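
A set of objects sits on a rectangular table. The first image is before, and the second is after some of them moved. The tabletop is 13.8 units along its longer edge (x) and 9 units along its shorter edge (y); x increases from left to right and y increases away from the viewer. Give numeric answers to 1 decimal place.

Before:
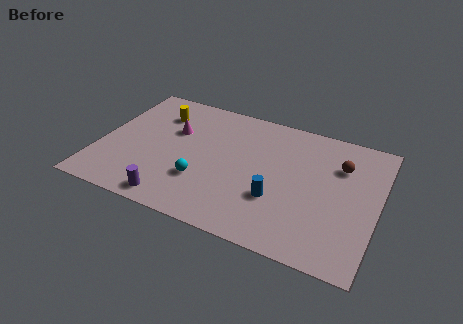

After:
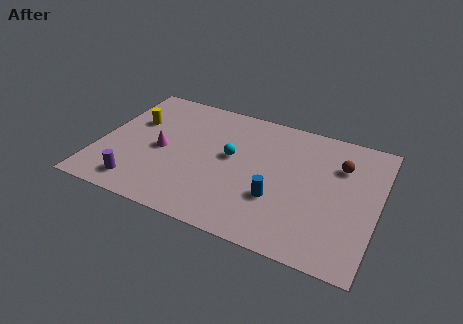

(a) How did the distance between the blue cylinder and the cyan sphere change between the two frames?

-0.5

Before: roughly 3.7 units apart; after: 3.2. That's 0.5 units closer together.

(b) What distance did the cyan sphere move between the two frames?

2.5

The cyan sphere was near (5.3, 2.8) before and (6.5, 5.0) after, so it travelled √(1.2² + 2.2²) ≈ 2.5 units.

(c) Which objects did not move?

the blue cylinder and the brown sphere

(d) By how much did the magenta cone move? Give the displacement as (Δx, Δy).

(-0.4, -1.6)

The magenta cone started near (3.5, 5.8) and ended near (3.1, 4.2).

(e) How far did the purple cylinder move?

1.8

The purple cylinder was near (4.1, 1.0) before and (2.3, 1.4) after, so it travelled √(1.8² + 0.4²) ≈ 1.8 units.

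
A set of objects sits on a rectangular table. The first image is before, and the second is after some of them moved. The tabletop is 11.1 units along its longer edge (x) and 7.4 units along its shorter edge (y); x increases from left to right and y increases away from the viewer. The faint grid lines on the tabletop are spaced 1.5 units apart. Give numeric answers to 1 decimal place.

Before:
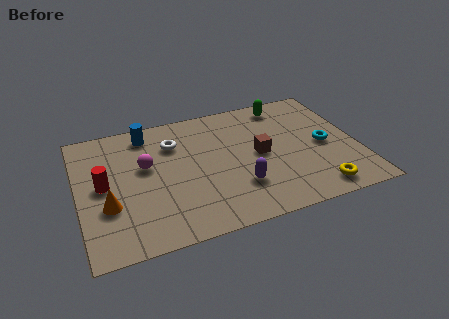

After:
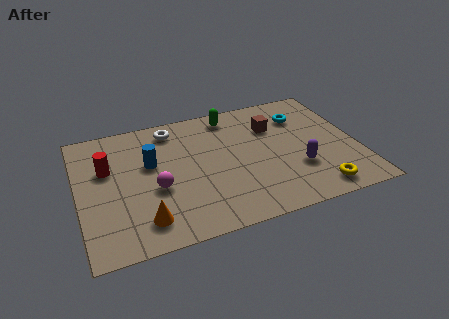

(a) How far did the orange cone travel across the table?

1.8

The orange cone moved from about (1.1, 2.6) to (2.4, 1.4), a distance of √(1.3² + 1.2²) ≈ 1.8.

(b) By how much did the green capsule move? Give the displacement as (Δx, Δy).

(-2.2, 0.0)

From the two frames, the green capsule sits at roughly (8.5, 6.4) before and (6.3, 6.4) after.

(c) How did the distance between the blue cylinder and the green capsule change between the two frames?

-1.7

They were about 5.6 units apart before and 3.9 after — 1.7 units closer together.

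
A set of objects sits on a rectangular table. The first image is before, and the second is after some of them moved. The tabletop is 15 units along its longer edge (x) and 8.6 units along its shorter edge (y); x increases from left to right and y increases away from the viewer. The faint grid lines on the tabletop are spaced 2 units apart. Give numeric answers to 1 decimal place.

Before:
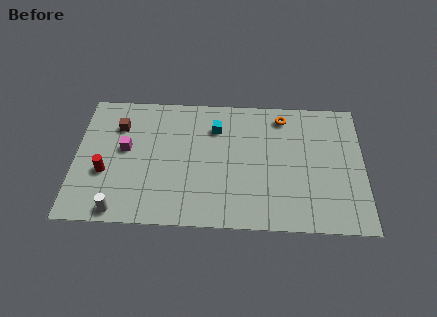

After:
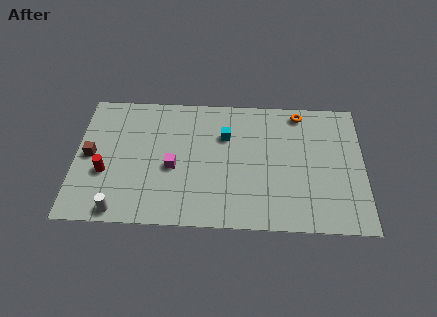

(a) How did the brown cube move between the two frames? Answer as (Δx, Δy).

(-1.4, -2.0)

From the two frames, the brown cube sits at roughly (2.2, 6.3) before and (0.8, 4.3) after.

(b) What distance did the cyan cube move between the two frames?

0.7

From (7.3, 6.4) to (7.8, 5.9), the cyan cube covered √(0.5² + 0.5²) ≈ 0.7 units.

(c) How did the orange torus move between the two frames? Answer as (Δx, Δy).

(0.9, 0.3)

The orange torus was at about (10.8, 7.3) and moved to about (11.7, 7.6).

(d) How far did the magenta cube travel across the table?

2.7

The magenta cube moved from about (2.6, 4.8) to (5.1, 3.7), a distance of √(2.5² + 1.1²) ≈ 2.7.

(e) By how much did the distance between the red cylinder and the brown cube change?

-1.8

The distance was about 3.2 in the first image and 1.4 in the second, so they moved 1.8 units closer together.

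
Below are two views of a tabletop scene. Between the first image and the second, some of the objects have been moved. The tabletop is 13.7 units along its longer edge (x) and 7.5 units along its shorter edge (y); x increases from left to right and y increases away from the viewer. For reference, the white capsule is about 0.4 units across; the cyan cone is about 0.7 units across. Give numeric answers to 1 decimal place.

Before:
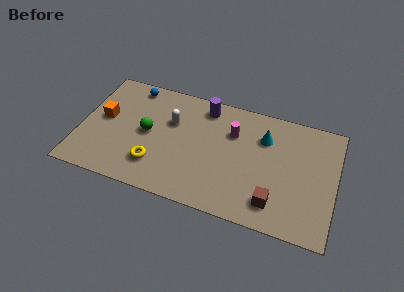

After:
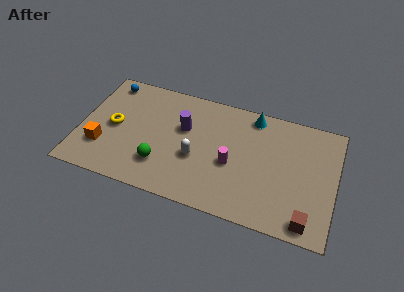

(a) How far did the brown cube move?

1.9

The brown cube was near (10.6, 1.5) before and (12.4, 0.9) after, so it travelled √(1.8² + 0.6²) ≈ 1.9 units.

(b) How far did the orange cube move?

1.9

From (1.2, 4.1) to (1.3, 2.2), the orange cube covered √(0.1² + 1.9²) ≈ 1.9 units.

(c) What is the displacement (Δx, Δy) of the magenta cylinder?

(0.1, -2.0)

The magenta cylinder was at about (8.1, 5.2) and moved to about (8.2, 3.2).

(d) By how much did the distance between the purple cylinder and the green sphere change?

-1.0

They were about 3.9 units apart before and 2.9 after — 1.0 units closer together.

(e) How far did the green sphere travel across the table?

2.0

From (3.6, 3.8) to (4.5, 2.0), the green sphere covered √(0.9² + 1.8²) ≈ 2.0 units.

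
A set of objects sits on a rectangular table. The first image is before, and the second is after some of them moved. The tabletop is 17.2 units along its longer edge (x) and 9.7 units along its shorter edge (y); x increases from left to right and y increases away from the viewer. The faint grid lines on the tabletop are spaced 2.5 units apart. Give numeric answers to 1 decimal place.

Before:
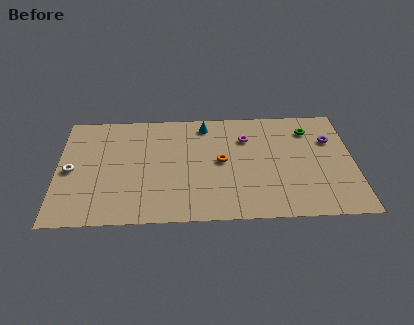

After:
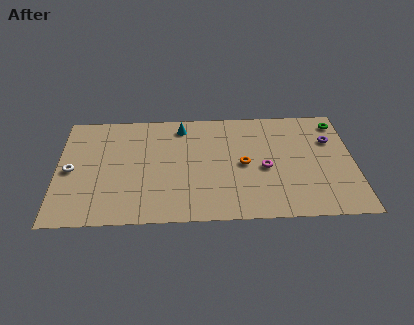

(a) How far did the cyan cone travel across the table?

1.4

The cyan cone was near (8.6, 8.3) before and (7.2, 8.2) after, so it travelled √(1.4² + 0.1²) ≈ 1.4 units.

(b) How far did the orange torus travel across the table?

1.3

From (9.5, 5.0) to (10.8, 4.7), the orange torus covered √(1.3² + 0.3²) ≈ 1.3 units.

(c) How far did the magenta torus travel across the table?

2.9

The magenta torus was near (11.0, 7.0) before and (12.0, 4.3) after, so it travelled √(1.0² + 2.7²) ≈ 2.9 units.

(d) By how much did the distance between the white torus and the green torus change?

+1.8

They were about 14.2 units apart before and 16.0 after — 1.8 units further apart.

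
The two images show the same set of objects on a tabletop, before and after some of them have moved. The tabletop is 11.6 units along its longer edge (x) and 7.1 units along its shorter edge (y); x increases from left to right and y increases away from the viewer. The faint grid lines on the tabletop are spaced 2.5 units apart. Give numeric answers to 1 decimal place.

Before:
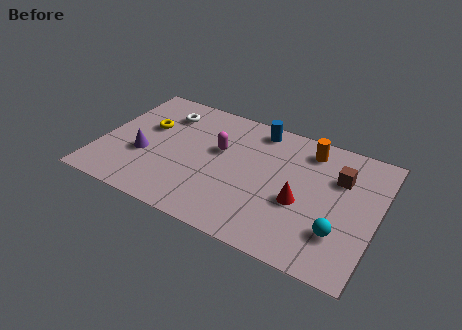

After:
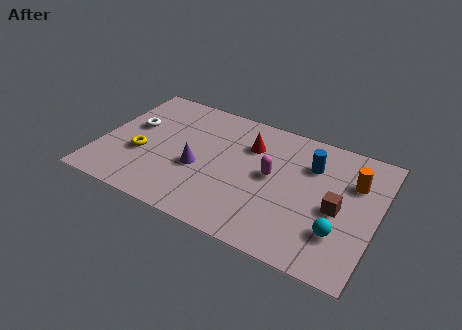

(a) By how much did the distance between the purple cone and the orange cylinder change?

-0.7

Before: roughly 7.3 units apart; after: 6.6. That's 0.7 units closer together.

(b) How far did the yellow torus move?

1.7

The yellow torus was near (1.8, 4.4) before and (1.8, 2.7) after, so it travelled √(0.0² + 1.7²) ≈ 1.7 units.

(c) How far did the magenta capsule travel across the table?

2.4

From (4.9, 4.3) to (7.2, 3.8), the magenta capsule covered √(2.3² + 0.5²) ≈ 2.4 units.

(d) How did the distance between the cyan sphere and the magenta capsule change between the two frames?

-2.3

The distance was about 5.8 in the first image and 3.5 in the second, so they moved 2.3 units closer together.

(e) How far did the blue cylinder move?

2.6

From (6.3, 6.2) to (8.7, 5.1), the blue cylinder covered √(2.4² + 1.1²) ≈ 2.6 units.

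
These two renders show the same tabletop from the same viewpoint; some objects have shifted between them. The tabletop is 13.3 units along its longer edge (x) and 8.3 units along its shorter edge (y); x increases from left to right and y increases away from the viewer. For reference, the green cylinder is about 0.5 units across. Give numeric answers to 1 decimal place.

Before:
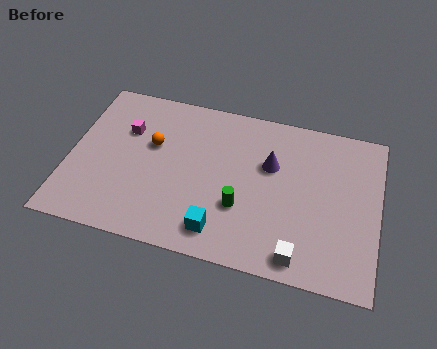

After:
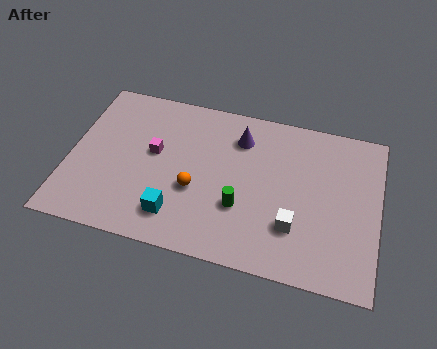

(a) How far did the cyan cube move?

1.9

The cyan cube was near (6.7, 1.4) before and (4.8, 1.7) after, so it travelled √(1.9² + 0.3²) ≈ 1.9 units.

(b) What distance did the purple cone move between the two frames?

1.8

The purple cone moved from about (8.6, 5.3) to (7.2, 6.4), a distance of √(1.4² + 1.1²) ≈ 1.8.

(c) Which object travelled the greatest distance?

the orange sphere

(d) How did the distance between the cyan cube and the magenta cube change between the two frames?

-2.9

They were about 6.1 units apart before and 3.2 after — 2.9 units closer together.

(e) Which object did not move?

the green cylinder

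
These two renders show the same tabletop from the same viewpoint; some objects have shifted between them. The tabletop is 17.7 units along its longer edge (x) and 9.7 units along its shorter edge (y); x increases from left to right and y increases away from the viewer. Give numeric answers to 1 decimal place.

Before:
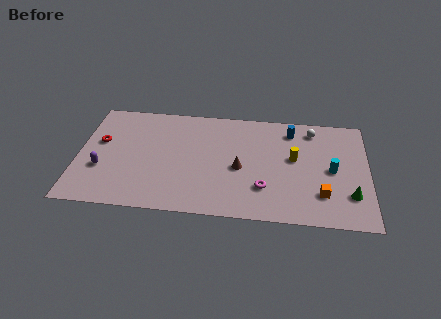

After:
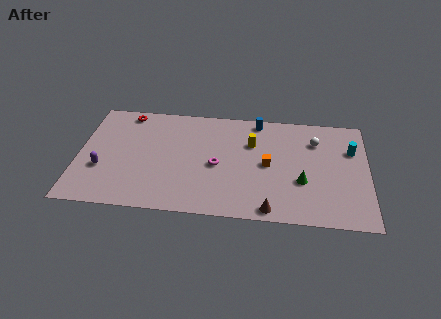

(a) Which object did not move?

the purple capsule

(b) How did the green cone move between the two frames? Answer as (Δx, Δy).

(-2.9, 0.9)

The green cone was at about (16.6, 2.6) and moved to about (13.7, 3.5).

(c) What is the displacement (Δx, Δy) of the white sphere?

(0.2, -1.0)

From the two frames, the white sphere sits at roughly (14.3, 8.2) before and (14.5, 7.2) after.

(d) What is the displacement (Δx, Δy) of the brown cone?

(1.9, -3.4)

The brown cone started near (9.9, 4.3) and ended near (11.8, 0.9).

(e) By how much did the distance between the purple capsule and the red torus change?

+3.0

They were about 2.4 units apart before and 5.4 after — 3.0 units further apart.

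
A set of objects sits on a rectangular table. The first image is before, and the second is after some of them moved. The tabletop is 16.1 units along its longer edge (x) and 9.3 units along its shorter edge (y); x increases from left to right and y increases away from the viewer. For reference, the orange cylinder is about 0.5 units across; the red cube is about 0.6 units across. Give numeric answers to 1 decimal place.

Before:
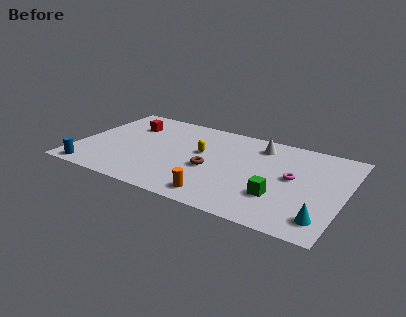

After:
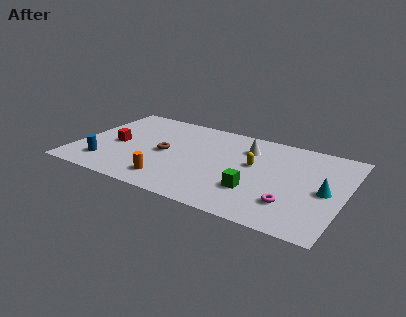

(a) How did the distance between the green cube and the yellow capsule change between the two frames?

-3.0

They were about 5.6 units apart before and 2.6 after — 3.0 units closer together.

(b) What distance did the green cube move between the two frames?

1.4

From (12.4, 2.8) to (11.0, 2.8), the green cube covered √(1.4² + 0.0²) ≈ 1.4 units.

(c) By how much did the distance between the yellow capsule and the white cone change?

-2.3

Before: roughly 4.0 units apart; after: 1.7. That's 2.3 units closer together.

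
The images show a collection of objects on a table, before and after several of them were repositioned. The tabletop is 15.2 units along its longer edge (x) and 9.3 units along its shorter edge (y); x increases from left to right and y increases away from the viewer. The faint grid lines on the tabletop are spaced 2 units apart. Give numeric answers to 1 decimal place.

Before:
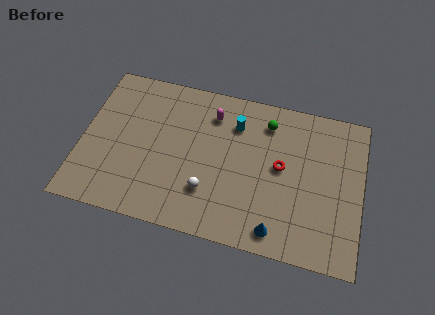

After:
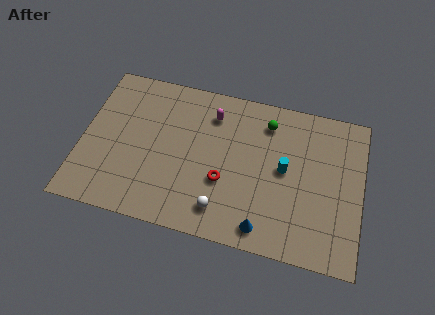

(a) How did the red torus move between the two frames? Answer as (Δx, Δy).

(-3.0, -1.6)

The red torus started near (10.8, 5.0) and ended near (7.8, 3.4).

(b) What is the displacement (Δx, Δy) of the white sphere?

(0.8, -0.9)

The white sphere was at about (7.0, 2.6) and moved to about (7.8, 1.7).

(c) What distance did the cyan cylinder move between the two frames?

3.5

The cyan cylinder moved from about (8.2, 7.0) to (11.0, 4.9), a distance of √(2.8² + 2.1²) ≈ 3.5.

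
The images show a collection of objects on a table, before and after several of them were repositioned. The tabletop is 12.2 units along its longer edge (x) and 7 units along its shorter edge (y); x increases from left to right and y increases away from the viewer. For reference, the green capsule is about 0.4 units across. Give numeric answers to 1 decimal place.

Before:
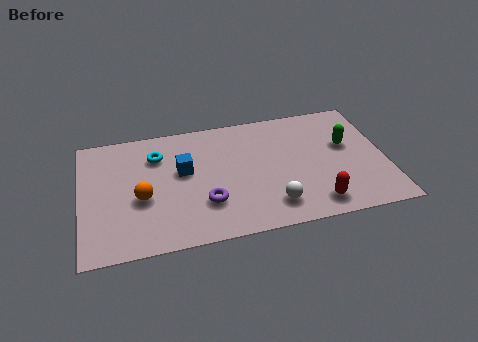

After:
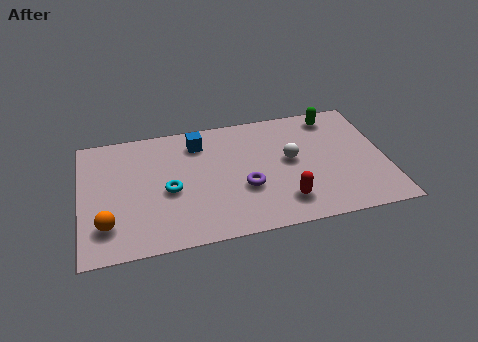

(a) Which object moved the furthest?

the white sphere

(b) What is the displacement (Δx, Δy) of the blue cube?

(0.7, 1.5)

The blue cube was at about (4.1, 4.1) and moved to about (4.8, 5.6).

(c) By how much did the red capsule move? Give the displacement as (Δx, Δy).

(-1.2, 0.4)

The red capsule was at about (9.2, 1.1) and moved to about (8.0, 1.5).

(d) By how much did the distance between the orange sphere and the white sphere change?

+2.4

The distance was about 5.3 in the first image and 7.7 in the second, so they moved 2.4 units further apart.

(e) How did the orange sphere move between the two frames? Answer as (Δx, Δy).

(-1.4, -1.2)

The orange sphere was at about (2.4, 2.9) and moved to about (1.0, 1.7).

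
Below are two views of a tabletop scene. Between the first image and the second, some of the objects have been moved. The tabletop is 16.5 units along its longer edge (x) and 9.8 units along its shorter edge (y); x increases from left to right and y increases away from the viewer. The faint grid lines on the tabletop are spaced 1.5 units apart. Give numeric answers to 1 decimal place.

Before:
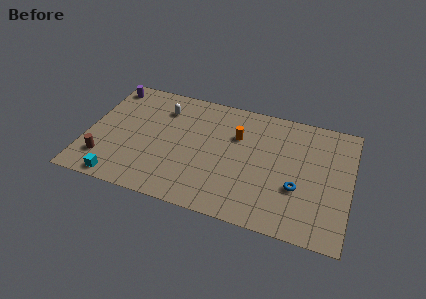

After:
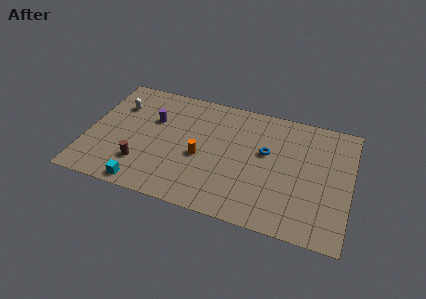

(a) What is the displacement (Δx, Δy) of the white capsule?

(-2.8, -0.5)

The white capsule started near (4.5, 7.5) and ended near (1.7, 7.0).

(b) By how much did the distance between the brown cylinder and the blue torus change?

-3.8

The distance was about 12.1 in the first image and 8.3 in the second, so they moved 3.8 units closer together.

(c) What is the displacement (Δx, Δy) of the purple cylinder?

(3.1, -2.1)

From the two frames, the purple cylinder sits at roughly (0.9, 8.5) before and (4.0, 6.4) after.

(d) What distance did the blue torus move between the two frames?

3.1

From (13.3, 3.5) to (11.2, 5.8), the blue torus covered √(2.1² + 2.3²) ≈ 3.1 units.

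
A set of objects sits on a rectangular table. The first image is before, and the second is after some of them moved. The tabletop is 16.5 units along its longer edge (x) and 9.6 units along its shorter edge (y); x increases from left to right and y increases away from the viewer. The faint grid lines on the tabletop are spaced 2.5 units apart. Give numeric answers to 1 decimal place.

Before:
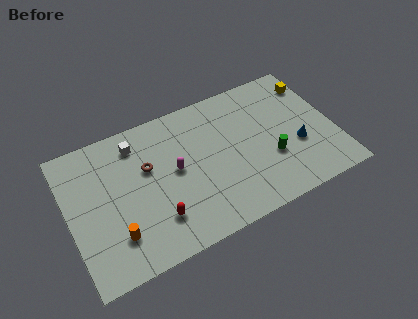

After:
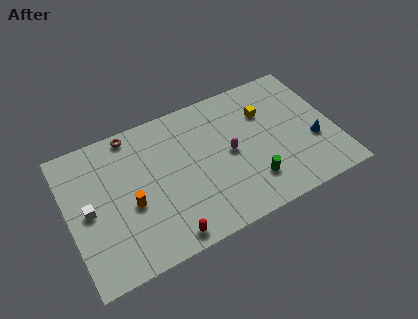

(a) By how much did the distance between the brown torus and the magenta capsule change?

+5.1

They were about 1.8 units apart before and 6.9 after — 5.1 units further apart.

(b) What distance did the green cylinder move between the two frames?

1.8

The green cylinder moved from about (12.4, 3.4) to (11.0, 2.3), a distance of √(1.4² + 1.1²) ≈ 1.8.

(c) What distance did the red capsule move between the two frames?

1.5

The red capsule moved from about (5.1, 2.4) to (5.5, 1.0), a distance of √(0.4² + 1.4²) ≈ 1.5.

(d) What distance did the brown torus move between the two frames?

2.8

The brown torus moved from about (5.0, 6.0) to (4.3, 8.7), a distance of √(0.7² + 2.7²) ≈ 2.8.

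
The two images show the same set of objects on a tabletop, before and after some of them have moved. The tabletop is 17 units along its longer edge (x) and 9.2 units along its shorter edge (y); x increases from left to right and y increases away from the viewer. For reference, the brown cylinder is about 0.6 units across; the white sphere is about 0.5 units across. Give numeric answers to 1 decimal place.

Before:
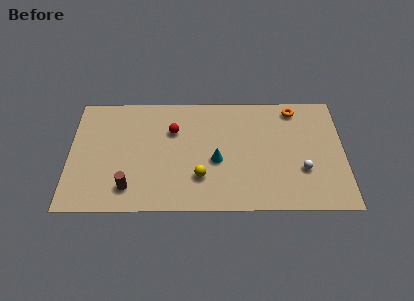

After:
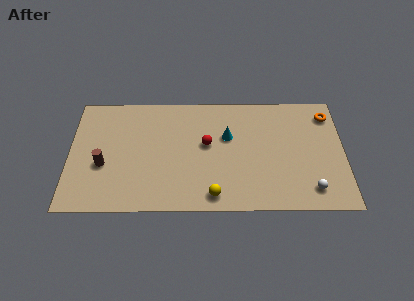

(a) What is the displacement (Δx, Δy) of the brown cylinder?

(-1.6, 1.8)

From the two frames, the brown cylinder sits at roughly (3.7, 1.8) before and (2.1, 3.6) after.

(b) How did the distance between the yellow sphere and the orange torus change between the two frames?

+1.6

Before: roughly 8.0 units apart; after: 9.6. That's 1.6 units further apart.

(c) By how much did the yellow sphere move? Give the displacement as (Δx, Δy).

(0.8, -1.4)

The yellow sphere was at about (8.1, 2.6) and moved to about (8.9, 1.2).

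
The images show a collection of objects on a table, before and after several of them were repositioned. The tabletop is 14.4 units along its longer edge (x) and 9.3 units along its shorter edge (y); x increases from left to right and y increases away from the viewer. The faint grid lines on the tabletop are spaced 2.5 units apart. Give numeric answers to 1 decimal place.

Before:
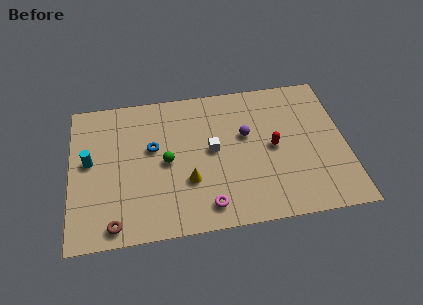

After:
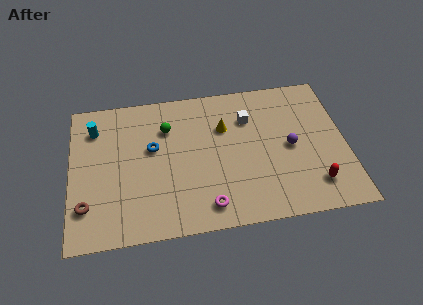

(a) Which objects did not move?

the magenta torus and the blue torus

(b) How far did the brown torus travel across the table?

1.9

The brown torus was near (2.2, 1.0) before and (0.8, 2.3) after, so it travelled √(1.4² + 1.3²) ≈ 1.9 units.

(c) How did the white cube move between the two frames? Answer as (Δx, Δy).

(2.0, 1.8)

From the two frames, the white cube sits at roughly (7.4, 4.9) before and (9.4, 6.7) after.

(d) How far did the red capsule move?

3.4

From (10.6, 4.6) to (12.6, 1.9), the red capsule covered √(2.0² + 2.7²) ≈ 3.4 units.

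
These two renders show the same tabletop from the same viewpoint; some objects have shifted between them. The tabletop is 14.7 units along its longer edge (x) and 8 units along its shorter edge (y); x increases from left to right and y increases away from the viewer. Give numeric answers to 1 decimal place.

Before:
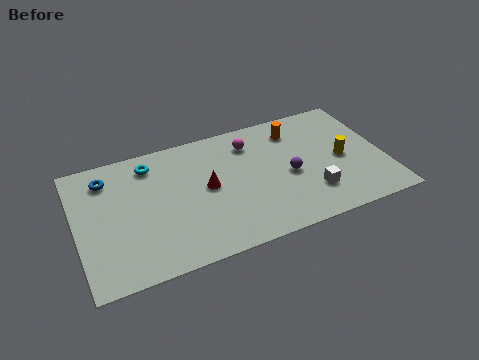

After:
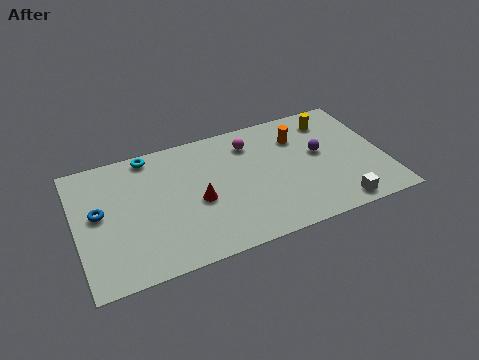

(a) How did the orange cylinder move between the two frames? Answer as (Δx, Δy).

(0.1, -0.5)

The orange cylinder started near (10.7, 6.4) and ended near (10.8, 5.9).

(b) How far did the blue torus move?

2.1

The blue torus moved from about (1.6, 6.4) to (1.1, 4.4), a distance of √(0.5² + 2.0²) ≈ 2.1.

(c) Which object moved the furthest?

the yellow cylinder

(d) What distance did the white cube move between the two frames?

1.6

From (11.0, 2.1) to (12.1, 0.9), the white cube covered √(1.1² + 1.2²) ≈ 1.6 units.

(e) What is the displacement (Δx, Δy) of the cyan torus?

(0.0, 0.6)

The cyan torus started near (3.7, 6.6) and ended near (3.7, 7.2).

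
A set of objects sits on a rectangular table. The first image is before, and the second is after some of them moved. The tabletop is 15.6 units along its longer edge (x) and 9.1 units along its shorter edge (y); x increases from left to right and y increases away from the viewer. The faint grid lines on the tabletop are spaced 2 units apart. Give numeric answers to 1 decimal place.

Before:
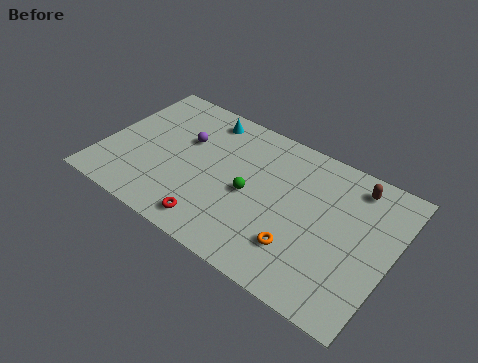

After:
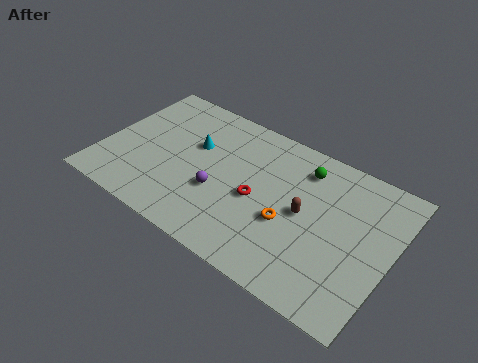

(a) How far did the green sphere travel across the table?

3.9

From (8.1, 4.2) to (10.5, 7.3), the green sphere covered √(2.4² + 3.1²) ≈ 3.9 units.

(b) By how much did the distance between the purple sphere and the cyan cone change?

+0.8

Before: roughly 2.1 units apart; after: 2.9. That's 0.8 units further apart.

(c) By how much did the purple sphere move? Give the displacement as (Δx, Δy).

(2.3, -2.4)

The purple sphere was at about (4.2, 5.8) and moved to about (6.5, 3.4).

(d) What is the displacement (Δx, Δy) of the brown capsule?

(-2.2, -3.1)

The brown capsule was at about (13.2, 7.7) and moved to about (11.0, 4.6).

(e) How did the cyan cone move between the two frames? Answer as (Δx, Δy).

(-0.2, -2.1)

The cyan cone started near (4.9, 7.8) and ended near (4.7, 5.7).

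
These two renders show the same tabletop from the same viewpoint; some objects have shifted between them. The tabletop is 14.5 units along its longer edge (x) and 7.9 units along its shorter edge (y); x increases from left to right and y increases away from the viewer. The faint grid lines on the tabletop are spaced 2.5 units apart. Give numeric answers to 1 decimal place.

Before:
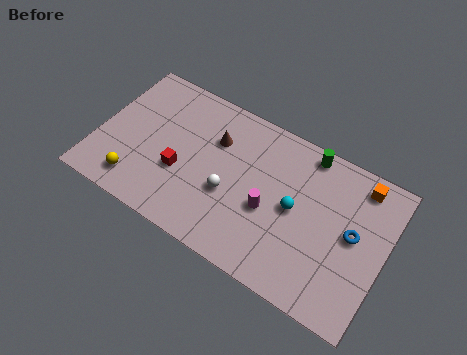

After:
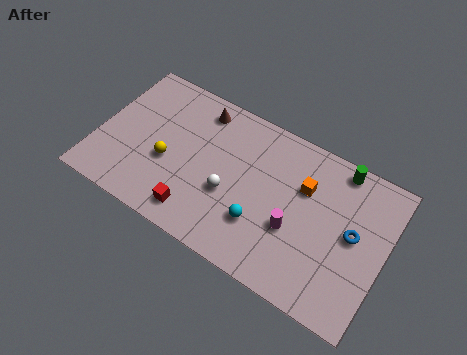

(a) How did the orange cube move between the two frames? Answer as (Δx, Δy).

(-2.6, -1.5)

From the two frames, the orange cube sits at roughly (12.9, 6.8) before and (10.3, 5.3) after.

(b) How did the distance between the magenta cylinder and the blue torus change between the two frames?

-1.2

Before: roughly 4.2 units apart; after: 3.0. That's 1.2 units closer together.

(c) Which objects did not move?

the white sphere and the blue torus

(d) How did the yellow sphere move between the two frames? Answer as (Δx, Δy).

(1.3, 1.8)

From the two frames, the yellow sphere sits at roughly (2.3, 1.4) before and (3.6, 3.2) after.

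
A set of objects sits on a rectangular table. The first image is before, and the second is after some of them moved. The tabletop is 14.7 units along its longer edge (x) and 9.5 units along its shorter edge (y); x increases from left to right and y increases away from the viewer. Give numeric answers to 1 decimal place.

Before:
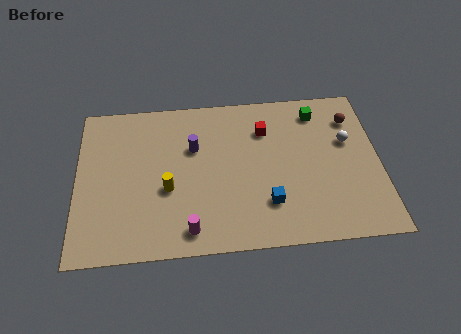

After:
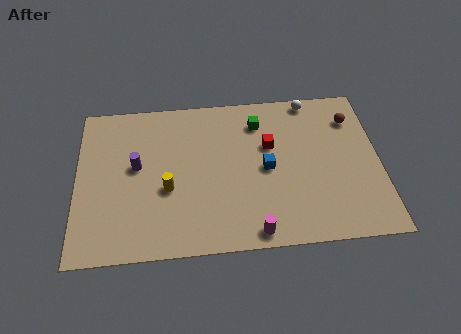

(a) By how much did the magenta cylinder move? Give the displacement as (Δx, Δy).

(3.1, -0.4)

From the two frames, the magenta cylinder sits at roughly (5.4, 1.3) before and (8.5, 0.9) after.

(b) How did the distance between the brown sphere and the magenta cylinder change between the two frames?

-2.0

The distance was about 10.1 in the first image and 8.1 in the second, so they moved 2.0 units closer together.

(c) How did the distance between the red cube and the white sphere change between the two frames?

-0.7

They were about 4.1 units apart before and 3.4 after — 0.7 units closer together.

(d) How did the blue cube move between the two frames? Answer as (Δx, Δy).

(0.0, 2.1)

From the two frames, the blue cube sits at roughly (9.2, 2.5) before and (9.2, 4.6) after.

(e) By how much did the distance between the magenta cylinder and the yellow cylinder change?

+2.3

Before: roughly 2.7 units apart; after: 5.0. That's 2.3 units further apart.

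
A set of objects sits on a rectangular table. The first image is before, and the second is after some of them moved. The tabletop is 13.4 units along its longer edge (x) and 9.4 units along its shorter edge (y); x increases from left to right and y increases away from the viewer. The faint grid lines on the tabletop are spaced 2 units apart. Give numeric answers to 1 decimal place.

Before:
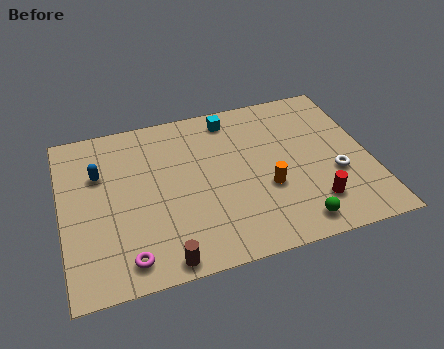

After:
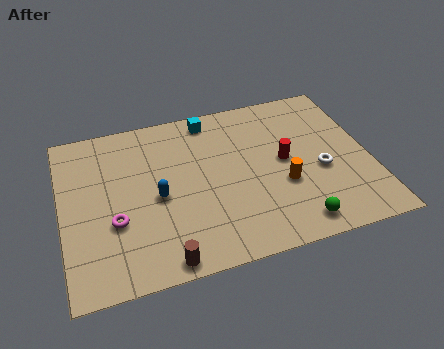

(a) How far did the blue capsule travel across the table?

3.1

The blue capsule moved from about (1.7, 6.3) to (4.1, 4.3), a distance of √(2.4² + 2.0²) ≈ 3.1.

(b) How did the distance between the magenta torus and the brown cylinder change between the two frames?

+1.6

They were about 1.6 units apart before and 3.2 after — 1.6 units further apart.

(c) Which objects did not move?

the green sphere and the brown cylinder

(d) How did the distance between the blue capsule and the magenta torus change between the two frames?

-3.0

They were about 5.1 units apart before and 2.1 after — 3.0 units closer together.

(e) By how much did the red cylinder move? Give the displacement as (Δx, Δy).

(-1.0, 2.8)

The red cylinder started near (10.7, 2.1) and ended near (9.7, 4.9).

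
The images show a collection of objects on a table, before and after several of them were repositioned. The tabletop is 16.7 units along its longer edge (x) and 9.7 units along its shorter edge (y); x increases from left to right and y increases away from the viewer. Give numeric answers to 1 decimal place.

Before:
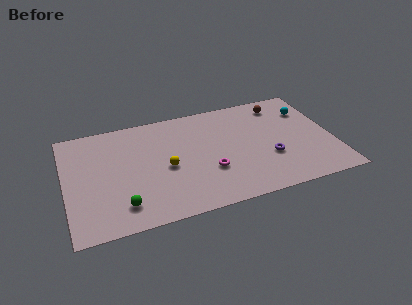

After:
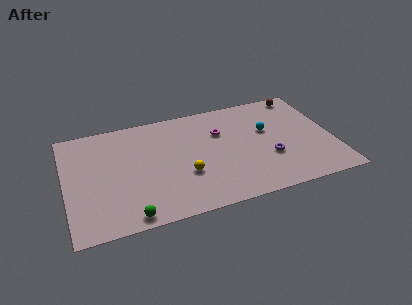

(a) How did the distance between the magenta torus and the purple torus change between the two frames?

+0.5

The distance was about 3.8 in the first image and 4.3 in the second, so they moved 0.5 units further apart.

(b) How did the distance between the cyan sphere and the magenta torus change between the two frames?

-4.6

They were about 7.6 units apart before and 3.0 after — 4.6 units closer together.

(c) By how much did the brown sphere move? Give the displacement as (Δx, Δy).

(1.4, 0.6)

The brown sphere was at about (13.8, 8.1) and moved to about (15.2, 8.7).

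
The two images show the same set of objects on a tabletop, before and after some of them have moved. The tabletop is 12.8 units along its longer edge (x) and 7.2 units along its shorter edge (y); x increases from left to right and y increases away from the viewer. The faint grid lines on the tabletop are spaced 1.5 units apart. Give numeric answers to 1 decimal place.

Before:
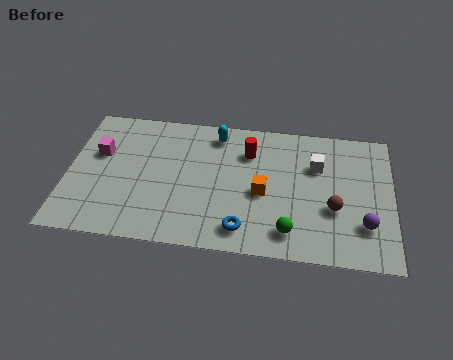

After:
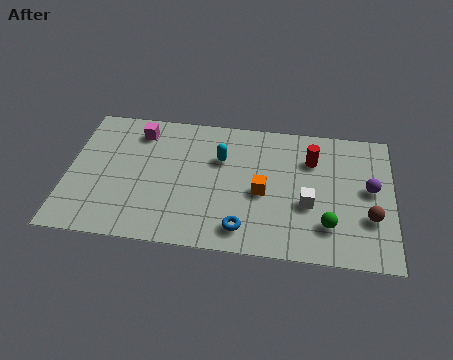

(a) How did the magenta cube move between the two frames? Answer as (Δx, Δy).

(1.5, 1.4)

From the two frames, the magenta cube sits at roughly (1.2, 4.5) before and (2.7, 5.9) after.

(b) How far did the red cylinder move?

2.5

The red cylinder was near (7.1, 5.3) before and (9.6, 5.2) after, so it travelled √(2.5² + 0.1²) ≈ 2.5 units.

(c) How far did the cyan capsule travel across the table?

1.3

The cyan capsule moved from about (5.8, 6.1) to (6.0, 4.8), a distance of √(0.2² + 1.3²) ≈ 1.3.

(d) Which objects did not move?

the blue torus and the orange cube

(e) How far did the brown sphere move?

1.4

The brown sphere moved from about (10.5, 2.7) to (11.9, 2.4), a distance of √(1.4² + 0.3²) ≈ 1.4.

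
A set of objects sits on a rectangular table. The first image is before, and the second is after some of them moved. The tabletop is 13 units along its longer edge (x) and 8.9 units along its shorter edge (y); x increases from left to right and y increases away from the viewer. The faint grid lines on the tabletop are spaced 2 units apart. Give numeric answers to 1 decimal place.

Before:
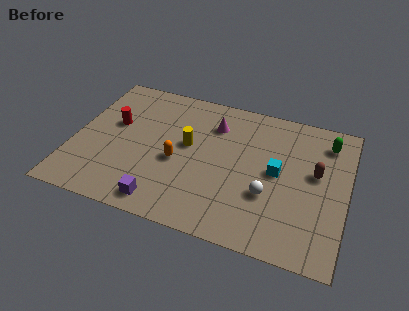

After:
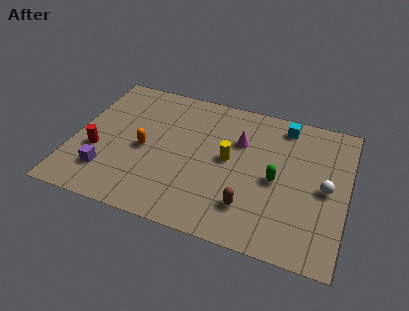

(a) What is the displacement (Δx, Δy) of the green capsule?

(-2.2, -3.1)

The green capsule was at about (11.9, 7.2) and moved to about (9.7, 4.1).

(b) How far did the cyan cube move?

3.1

The cyan cube was near (9.7, 4.6) before and (9.8, 7.7) after, so it travelled √(0.1² + 3.1²) ≈ 3.1 units.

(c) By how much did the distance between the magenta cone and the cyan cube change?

-1.2

Before: roughly 3.8 units apart; after: 2.6. That's 1.2 units closer together.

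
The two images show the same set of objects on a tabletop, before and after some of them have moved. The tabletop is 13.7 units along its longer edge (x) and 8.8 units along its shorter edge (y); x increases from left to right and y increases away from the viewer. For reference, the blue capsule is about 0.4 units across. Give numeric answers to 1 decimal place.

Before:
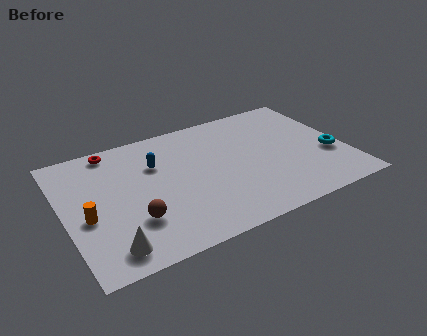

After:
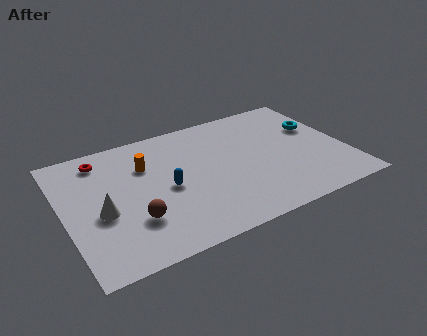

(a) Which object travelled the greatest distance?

the orange cylinder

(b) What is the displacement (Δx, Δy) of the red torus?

(-0.6, -0.5)

The red torus started near (2.7, 7.9) and ended near (2.1, 7.4).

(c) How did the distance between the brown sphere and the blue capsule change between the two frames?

-1.4

Before: roughly 3.7 units apart; after: 2.3. That's 1.4 units closer together.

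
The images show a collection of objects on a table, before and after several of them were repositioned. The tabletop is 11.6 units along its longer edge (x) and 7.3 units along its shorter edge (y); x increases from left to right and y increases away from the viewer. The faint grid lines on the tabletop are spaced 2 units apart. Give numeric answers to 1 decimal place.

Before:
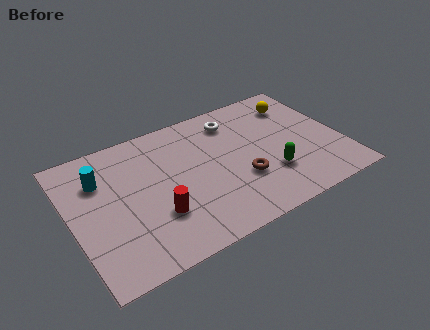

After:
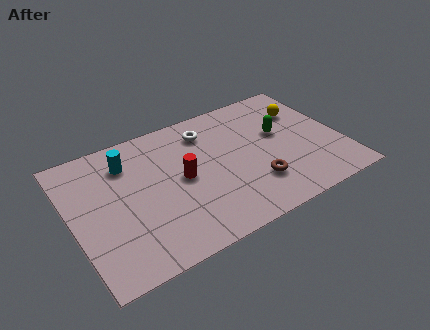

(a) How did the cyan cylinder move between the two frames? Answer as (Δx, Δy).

(1.2, 0.4)

The cyan cylinder started near (1.4, 5.2) and ended near (2.6, 5.6).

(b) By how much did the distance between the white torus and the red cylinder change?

-2.8

They were about 5.3 units apart before and 2.5 after — 2.8 units closer together.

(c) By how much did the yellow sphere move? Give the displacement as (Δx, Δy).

(0.2, -0.5)

From the two frames, the yellow sphere sits at roughly (10.1, 5.7) before and (10.3, 5.2) after.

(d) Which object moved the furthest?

the green capsule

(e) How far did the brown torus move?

0.7

The brown torus was near (7.1, 2.5) before and (7.6, 2.0) after, so it travelled √(0.5² + 0.5²) ≈ 0.7 units.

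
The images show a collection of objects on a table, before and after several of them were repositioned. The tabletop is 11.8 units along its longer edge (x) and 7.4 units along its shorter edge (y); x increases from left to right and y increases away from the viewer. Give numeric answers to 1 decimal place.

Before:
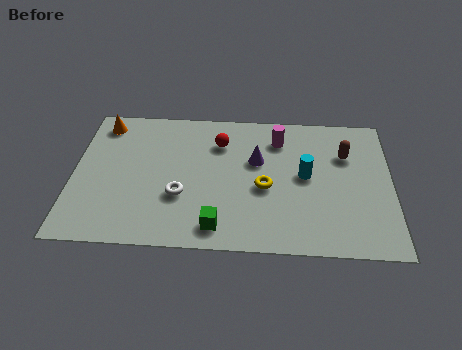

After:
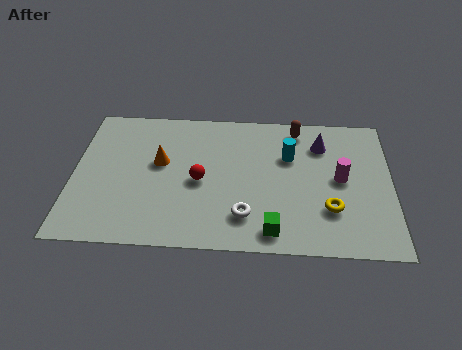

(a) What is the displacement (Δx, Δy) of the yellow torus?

(2.4, -1.0)

The yellow torus was at about (7.1, 3.2) and moved to about (9.5, 2.2).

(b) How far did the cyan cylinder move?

1.2

The cyan cylinder moved from about (8.6, 3.9) to (8.0, 4.9), a distance of √(0.6² + 1.0²) ≈ 1.2.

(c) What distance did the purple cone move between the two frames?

2.6

The purple cone moved from about (6.8, 4.6) to (9.2, 5.6), a distance of √(2.4² + 1.0²) ≈ 2.6.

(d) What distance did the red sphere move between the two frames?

2.2

The red sphere was near (5.4, 5.5) before and (4.7, 3.4) after, so it travelled √(0.7² + 2.1²) ≈ 2.2 units.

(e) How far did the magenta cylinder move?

3.0

From (7.6, 5.8) to (9.9, 3.8), the magenta cylinder covered √(2.3² + 2.0²) ≈ 3.0 units.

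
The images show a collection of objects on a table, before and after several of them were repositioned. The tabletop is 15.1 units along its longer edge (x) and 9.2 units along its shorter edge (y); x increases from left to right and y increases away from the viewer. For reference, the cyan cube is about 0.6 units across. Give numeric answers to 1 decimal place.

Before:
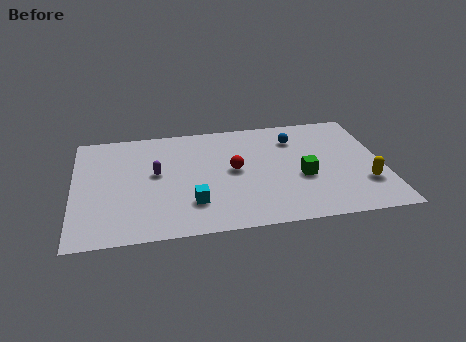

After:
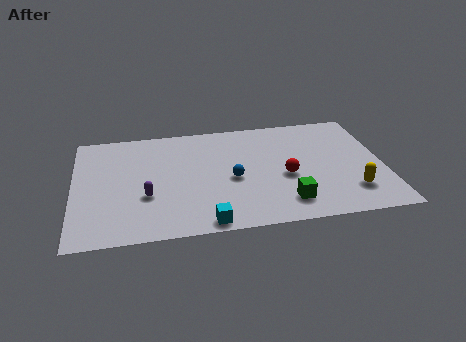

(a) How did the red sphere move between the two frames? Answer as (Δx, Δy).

(2.5, -0.9)

From the two frames, the red sphere sits at roughly (7.8, 4.8) before and (10.3, 3.9) after.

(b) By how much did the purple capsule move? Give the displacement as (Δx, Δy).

(-0.5, -1.8)

From the two frames, the purple capsule sits at roughly (4.0, 5.1) before and (3.5, 3.3) after.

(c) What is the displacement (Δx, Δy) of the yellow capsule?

(-0.7, -0.5)

The yellow capsule was at about (14.1, 2.7) and moved to about (13.4, 2.2).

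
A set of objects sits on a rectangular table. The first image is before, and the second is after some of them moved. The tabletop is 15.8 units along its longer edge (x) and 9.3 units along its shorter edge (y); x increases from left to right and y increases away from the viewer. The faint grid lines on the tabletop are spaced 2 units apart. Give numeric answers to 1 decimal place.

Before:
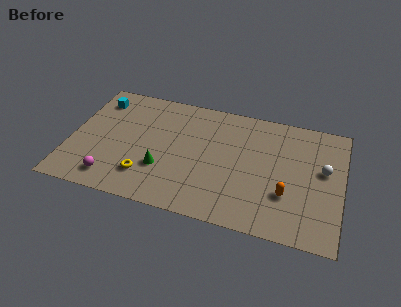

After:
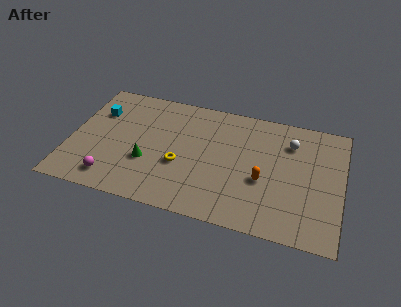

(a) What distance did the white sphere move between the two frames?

2.6

The white sphere moved from about (14.7, 5.4) to (12.7, 7.0), a distance of √(2.0² + 1.6²) ≈ 2.6.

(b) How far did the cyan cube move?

1.0

The cyan cube was near (1.3, 7.5) before and (1.4, 6.5) after, so it travelled √(0.1² + 1.0²) ≈ 1.0 units.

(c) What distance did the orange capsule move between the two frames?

1.6

The orange capsule was near (12.7, 3.0) before and (11.3, 3.7) after, so it travelled √(1.4² + 0.7²) ≈ 1.6 units.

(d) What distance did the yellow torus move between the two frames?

2.4

The yellow torus was near (4.6, 2.2) before and (6.5, 3.6) after, so it travelled √(1.9² + 1.4²) ≈ 2.4 units.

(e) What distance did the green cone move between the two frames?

0.9

From (5.5, 3.0) to (4.6, 3.3), the green cone covered √(0.9² + 0.3²) ≈ 0.9 units.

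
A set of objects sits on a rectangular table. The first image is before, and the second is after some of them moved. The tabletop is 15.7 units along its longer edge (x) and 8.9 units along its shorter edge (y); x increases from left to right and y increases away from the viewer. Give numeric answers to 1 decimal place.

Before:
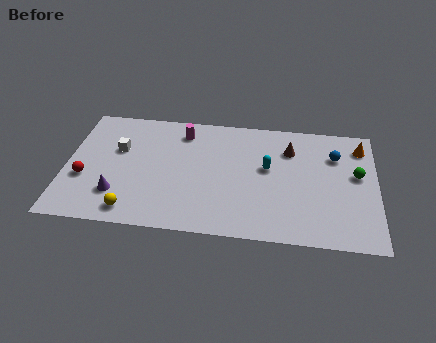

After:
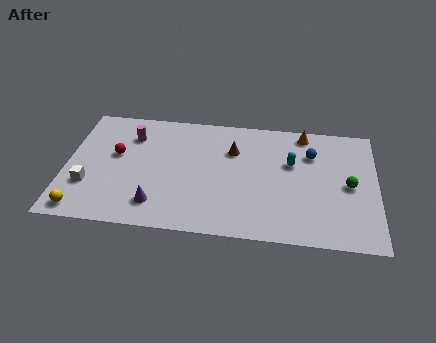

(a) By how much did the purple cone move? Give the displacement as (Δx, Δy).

(2.0, -0.5)

The purple cone was at about (2.7, 2.3) and moved to about (4.7, 1.8).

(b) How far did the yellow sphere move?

2.5

The yellow sphere was near (3.5, 1.2) before and (1.0, 1.0) after, so it travelled √(2.5² + 0.2²) ≈ 2.5 units.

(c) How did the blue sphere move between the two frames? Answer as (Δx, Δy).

(-1.2, 0.0)

From the two frames, the blue sphere sits at roughly (13.6, 6.4) before and (12.4, 6.4) after.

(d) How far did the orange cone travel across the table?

3.0

The orange cone moved from about (14.9, 7.2) to (12.0, 7.9), a distance of √(2.9² + 0.7²) ≈ 3.0.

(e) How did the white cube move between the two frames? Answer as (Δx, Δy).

(-1.4, -2.8)

From the two frames, the white cube sits at roughly (2.6, 5.6) before and (1.2, 2.8) after.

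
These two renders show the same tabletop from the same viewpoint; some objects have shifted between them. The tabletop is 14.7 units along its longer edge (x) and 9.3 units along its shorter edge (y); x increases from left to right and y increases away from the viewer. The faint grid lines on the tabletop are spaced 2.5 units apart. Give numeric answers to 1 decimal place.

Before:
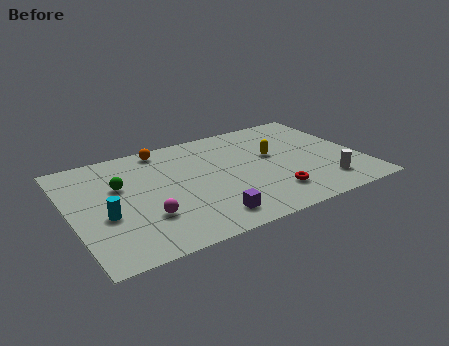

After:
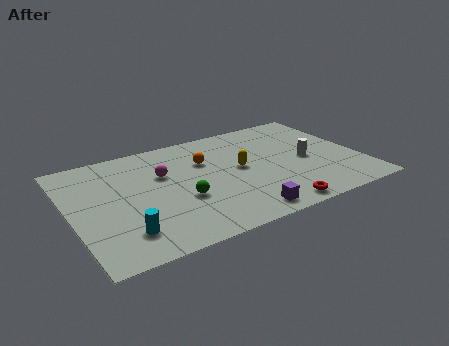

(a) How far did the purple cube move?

1.7

The purple cube was near (6.4, 1.5) before and (8.1, 1.1) after, so it travelled √(1.7² + 0.4²) ≈ 1.7 units.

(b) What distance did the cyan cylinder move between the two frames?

1.8

The cyan cylinder moved from about (1.6, 3.7) to (2.3, 2.0), a distance of √(0.7² + 1.7²) ≈ 1.8.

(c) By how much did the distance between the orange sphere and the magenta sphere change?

-3.5

The distance was about 5.7 in the first image and 2.2 in the second, so they moved 3.5 units closer together.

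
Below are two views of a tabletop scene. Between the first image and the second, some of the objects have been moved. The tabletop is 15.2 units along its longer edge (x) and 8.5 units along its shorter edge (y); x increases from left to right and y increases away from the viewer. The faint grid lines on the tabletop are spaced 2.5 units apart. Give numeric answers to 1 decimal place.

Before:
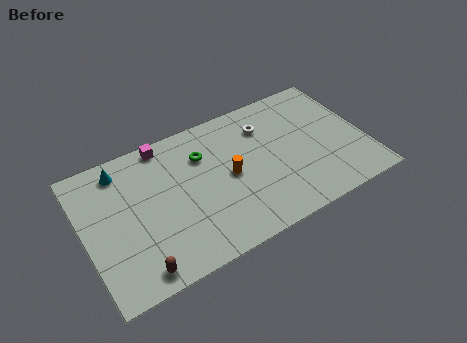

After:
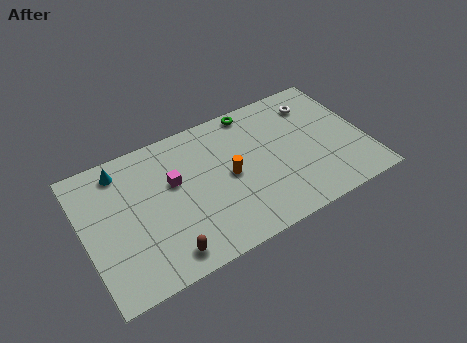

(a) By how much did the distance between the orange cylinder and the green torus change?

+1.7

They were about 2.2 units apart before and 3.9 after — 1.7 units further apart.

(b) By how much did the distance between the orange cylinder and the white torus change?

+2.5

They were about 3.2 units apart before and 5.7 after — 2.5 units further apart.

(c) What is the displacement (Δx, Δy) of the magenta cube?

(0.2, -2.5)

The magenta cube started near (4.7, 7.7) and ended near (4.9, 5.2).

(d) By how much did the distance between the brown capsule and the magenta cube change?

-3.0

The distance was about 7.1 in the first image and 4.1 in the second, so they moved 3.0 units closer together.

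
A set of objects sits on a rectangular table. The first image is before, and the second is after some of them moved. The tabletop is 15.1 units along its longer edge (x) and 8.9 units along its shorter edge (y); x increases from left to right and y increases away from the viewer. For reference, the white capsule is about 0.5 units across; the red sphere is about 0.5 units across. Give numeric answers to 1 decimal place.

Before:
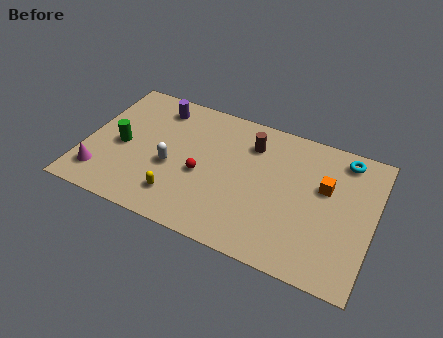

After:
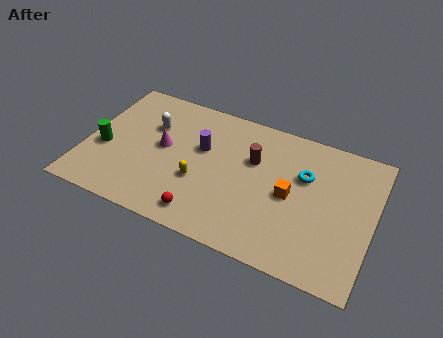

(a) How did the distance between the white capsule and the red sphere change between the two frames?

+4.2

The distance was about 1.6 in the first image and 5.8 in the second, so they moved 4.2 units further apart.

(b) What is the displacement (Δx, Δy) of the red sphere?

(0.4, -2.5)

From the two frames, the red sphere sits at roughly (6.2, 3.8) before and (6.6, 1.3) after.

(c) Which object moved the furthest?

the magenta cone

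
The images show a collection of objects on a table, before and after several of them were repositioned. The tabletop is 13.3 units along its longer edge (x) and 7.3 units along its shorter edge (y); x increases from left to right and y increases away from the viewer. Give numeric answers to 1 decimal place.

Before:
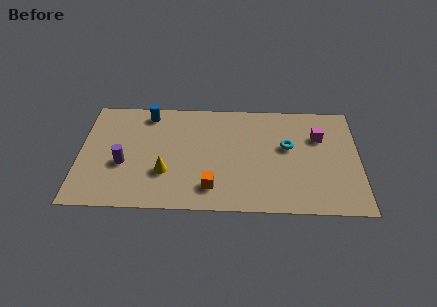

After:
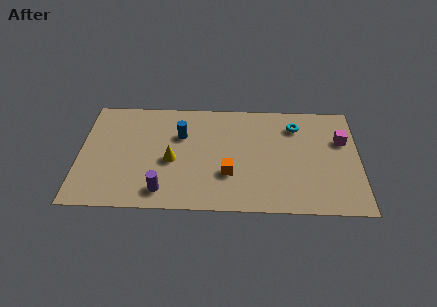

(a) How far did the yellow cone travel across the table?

0.9

The yellow cone was near (4.1, 2.4) before and (4.4, 3.2) after, so it travelled √(0.3² + 0.8²) ≈ 0.9 units.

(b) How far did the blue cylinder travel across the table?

2.1

From (3.2, 6.3) to (4.8, 4.9), the blue cylinder covered √(1.6² + 1.4²) ≈ 2.1 units.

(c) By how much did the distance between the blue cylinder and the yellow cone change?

-2.3

The distance was about 4.0 in the first image and 1.7 in the second, so they moved 2.3 units closer together.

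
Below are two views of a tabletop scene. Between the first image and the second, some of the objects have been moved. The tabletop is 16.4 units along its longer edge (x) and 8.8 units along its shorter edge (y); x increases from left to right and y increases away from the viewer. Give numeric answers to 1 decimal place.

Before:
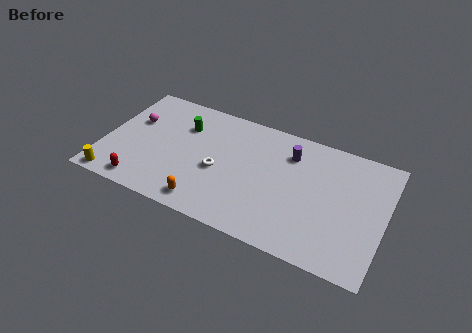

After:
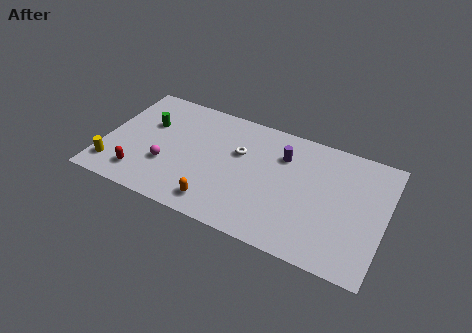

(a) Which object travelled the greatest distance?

the magenta sphere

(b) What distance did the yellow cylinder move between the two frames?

0.9

The yellow cylinder was near (1.0, 0.8) before and (0.8, 1.7) after, so it travelled √(0.2² + 0.9²) ≈ 0.9 units.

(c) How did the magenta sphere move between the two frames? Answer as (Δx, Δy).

(2.3, -2.6)

The magenta sphere was at about (1.5, 5.6) and moved to about (3.8, 3.0).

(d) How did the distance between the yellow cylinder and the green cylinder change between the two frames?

-2.2

They were about 6.5 units apart before and 4.3 after — 2.2 units closer together.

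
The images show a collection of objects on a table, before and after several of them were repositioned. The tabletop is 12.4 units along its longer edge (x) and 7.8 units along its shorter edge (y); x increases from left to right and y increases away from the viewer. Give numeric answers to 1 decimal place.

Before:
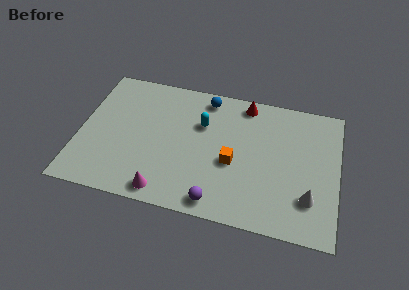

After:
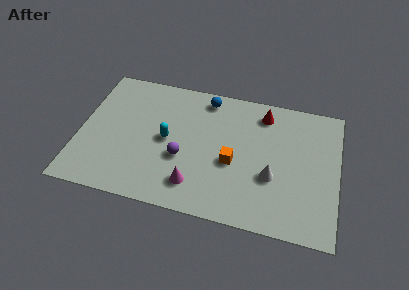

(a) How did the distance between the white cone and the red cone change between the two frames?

-2.2

The distance was about 5.8 in the first image and 3.6 in the second, so they moved 2.2 units closer together.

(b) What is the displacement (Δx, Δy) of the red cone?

(0.9, -0.4)

The red cone was at about (7.8, 6.9) and moved to about (8.7, 6.5).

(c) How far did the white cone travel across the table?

2.0

From (11.1, 2.1) to (9.3, 2.9), the white cone covered √(1.8² + 0.8²) ≈ 2.0 units.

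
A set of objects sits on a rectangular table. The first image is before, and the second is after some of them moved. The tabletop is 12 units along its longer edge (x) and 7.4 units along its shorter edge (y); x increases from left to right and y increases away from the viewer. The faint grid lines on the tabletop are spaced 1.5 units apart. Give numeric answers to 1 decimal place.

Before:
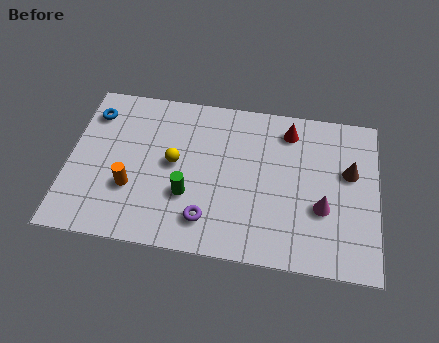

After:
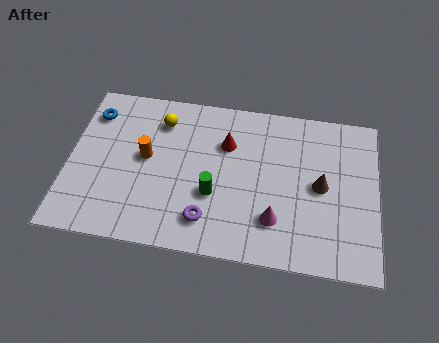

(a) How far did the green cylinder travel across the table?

1.0

The green cylinder moved from about (4.7, 2.5) to (5.7, 2.7), a distance of √(1.0² + 0.2²) ≈ 1.0.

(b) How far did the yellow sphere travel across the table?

2.0

The yellow sphere moved from about (4.1, 3.9) to (3.5, 5.8), a distance of √(0.6² + 1.9²) ≈ 2.0.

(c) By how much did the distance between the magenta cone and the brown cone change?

+0.4

The distance was about 2.1 in the first image and 2.5 in the second, so they moved 0.4 units further apart.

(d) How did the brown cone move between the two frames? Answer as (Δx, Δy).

(-1.1, -0.8)

From the two frames, the brown cone sits at roughly (10.9, 4.5) before and (9.8, 3.7) after.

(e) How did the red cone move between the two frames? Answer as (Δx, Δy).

(-2.4, -1.0)

The red cone started near (8.5, 6.1) and ended near (6.1, 5.1).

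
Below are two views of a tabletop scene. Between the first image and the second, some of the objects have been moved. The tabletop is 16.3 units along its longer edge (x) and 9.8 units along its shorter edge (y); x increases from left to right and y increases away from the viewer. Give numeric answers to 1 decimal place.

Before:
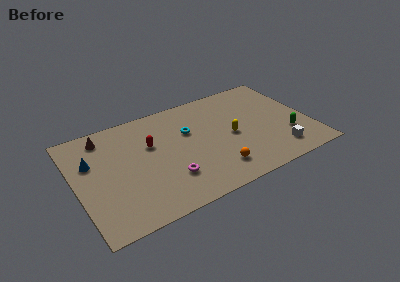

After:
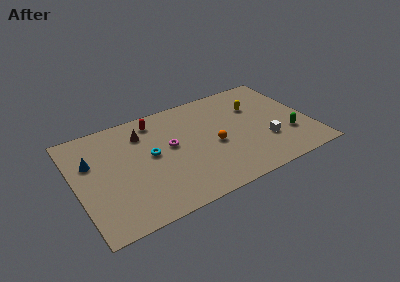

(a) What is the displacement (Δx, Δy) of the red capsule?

(0.6, 2.1)

The red capsule started near (5.3, 6.2) and ended near (5.9, 8.3).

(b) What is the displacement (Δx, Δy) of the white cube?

(-0.7, 1.3)

The white cube was at about (13.7, 1.8) and moved to about (13.0, 3.1).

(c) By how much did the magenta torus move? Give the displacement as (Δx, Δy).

(0.5, 2.8)

From the two frames, the magenta torus sits at roughly (6.1, 2.7) before and (6.6, 5.5) after.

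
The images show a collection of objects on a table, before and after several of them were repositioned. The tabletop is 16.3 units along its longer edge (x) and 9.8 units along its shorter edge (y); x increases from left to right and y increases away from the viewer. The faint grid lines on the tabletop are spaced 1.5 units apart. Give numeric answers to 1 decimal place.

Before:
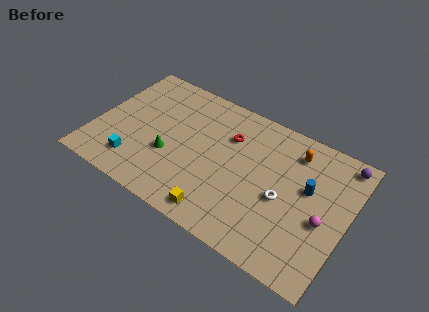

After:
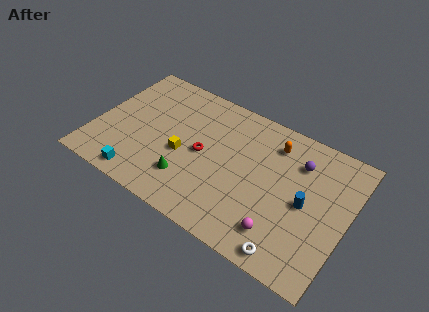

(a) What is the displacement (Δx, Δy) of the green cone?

(1.4, -1.1)

The green cone was at about (5.0, 3.6) and moved to about (6.4, 2.5).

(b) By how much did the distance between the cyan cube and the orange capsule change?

-1.0

They were about 11.2 units apart before and 10.2 after — 1.0 units closer together.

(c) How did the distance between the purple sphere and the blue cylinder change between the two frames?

-0.7

The distance was about 3.4 in the first image and 2.7 in the second, so they moved 0.7 units closer together.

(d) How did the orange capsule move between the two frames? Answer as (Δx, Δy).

(-1.3, -0.1)

The orange capsule started near (12.5, 7.9) and ended near (11.2, 7.8).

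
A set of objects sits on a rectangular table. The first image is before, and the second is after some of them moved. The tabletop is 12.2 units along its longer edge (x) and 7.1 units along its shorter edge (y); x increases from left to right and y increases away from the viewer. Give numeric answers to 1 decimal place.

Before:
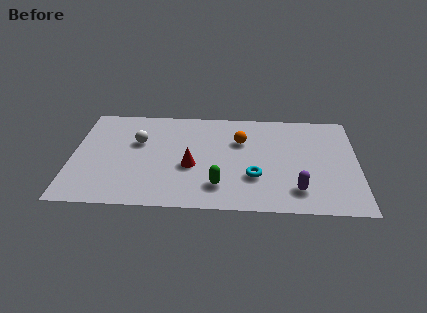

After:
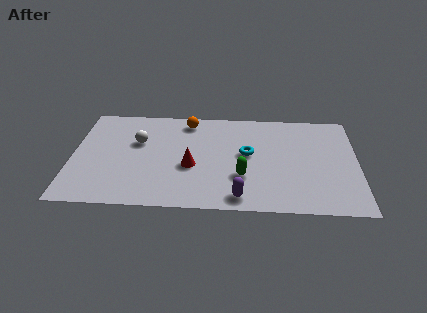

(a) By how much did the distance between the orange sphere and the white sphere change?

-1.8

Before: roughly 4.4 units apart; after: 2.6. That's 1.8 units closer together.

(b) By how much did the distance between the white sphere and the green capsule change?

+0.5

The distance was about 4.5 in the first image and 5.0 in the second, so they moved 0.5 units further apart.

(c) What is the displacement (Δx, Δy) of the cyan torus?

(-0.3, 1.6)

The cyan torus was at about (7.8, 2.3) and moved to about (7.5, 3.9).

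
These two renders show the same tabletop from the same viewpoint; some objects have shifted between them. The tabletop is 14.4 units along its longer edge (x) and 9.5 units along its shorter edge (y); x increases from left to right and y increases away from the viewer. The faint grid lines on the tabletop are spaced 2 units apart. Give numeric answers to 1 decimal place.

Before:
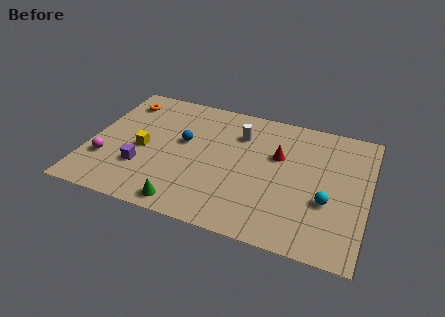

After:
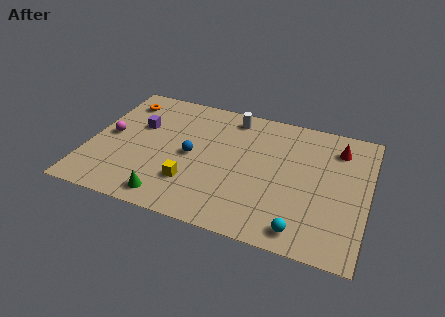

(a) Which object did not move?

the orange torus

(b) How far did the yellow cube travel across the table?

3.2

The yellow cube was near (2.8, 4.3) before and (5.5, 2.6) after, so it travelled √(2.7² + 1.7²) ≈ 3.2 units.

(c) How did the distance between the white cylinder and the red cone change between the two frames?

+3.3

They were about 2.3 units apart before and 5.6 after — 3.3 units further apart.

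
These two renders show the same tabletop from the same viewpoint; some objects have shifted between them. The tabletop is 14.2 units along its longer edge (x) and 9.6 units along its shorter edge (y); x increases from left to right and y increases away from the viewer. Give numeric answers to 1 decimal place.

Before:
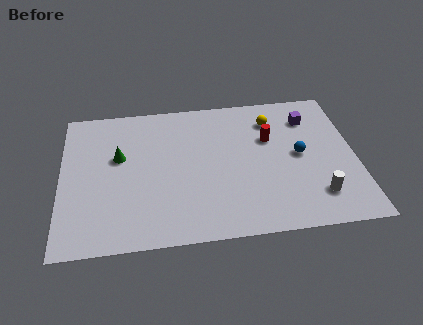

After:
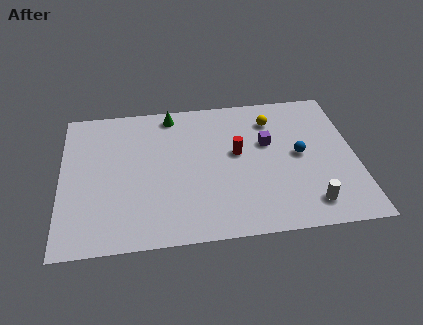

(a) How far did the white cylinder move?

0.6

The white cylinder moved from about (12.2, 2.1) to (11.8, 1.6), a distance of √(0.4² + 0.5²) ≈ 0.6.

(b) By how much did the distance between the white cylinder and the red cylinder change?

+0.4

The distance was about 4.6 in the first image and 5.0 in the second, so they moved 0.4 units further apart.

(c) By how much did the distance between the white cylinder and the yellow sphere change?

+0.4

The distance was about 5.7 in the first image and 6.1 in the second, so they moved 0.4 units further apart.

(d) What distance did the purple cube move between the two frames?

2.6

From (12.1, 7.4) to (10.0, 5.9), the purple cube covered √(2.1² + 1.5²) ≈ 2.6 units.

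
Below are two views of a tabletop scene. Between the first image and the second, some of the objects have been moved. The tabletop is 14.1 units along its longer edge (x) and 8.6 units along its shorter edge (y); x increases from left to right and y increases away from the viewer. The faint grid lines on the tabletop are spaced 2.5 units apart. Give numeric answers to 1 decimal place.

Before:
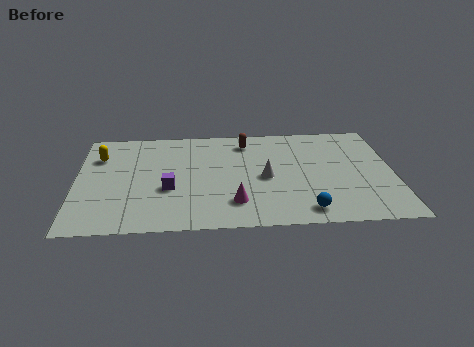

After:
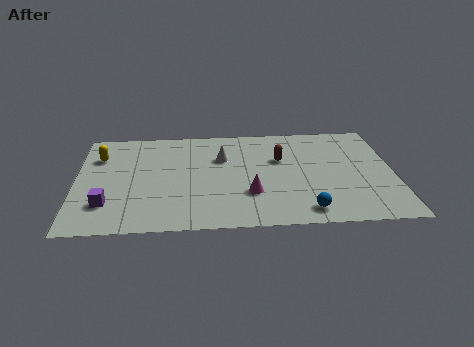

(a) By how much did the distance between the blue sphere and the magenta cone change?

-0.4

They were about 3.2 units apart before and 2.8 after — 0.4 units closer together.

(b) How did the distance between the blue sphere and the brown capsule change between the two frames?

-2.0

They were about 6.4 units apart before and 4.4 after — 2.0 units closer together.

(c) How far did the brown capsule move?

2.2

From (7.6, 7.1) to (9.1, 5.5), the brown capsule covered √(1.5² + 1.6²) ≈ 2.2 units.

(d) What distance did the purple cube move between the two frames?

2.9

From (4.1, 3.3) to (1.4, 2.2), the purple cube covered √(2.7² + 1.1²) ≈ 2.9 units.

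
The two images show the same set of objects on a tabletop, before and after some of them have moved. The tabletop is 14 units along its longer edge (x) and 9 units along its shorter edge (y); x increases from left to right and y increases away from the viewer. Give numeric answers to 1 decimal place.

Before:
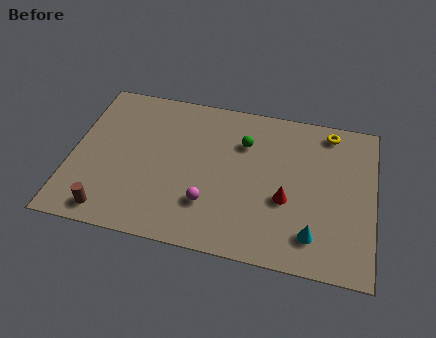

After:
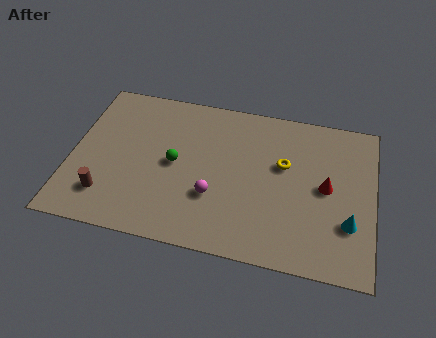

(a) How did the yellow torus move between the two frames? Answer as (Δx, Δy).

(-2.0, -2.4)

The yellow torus started near (11.8, 7.9) and ended near (9.8, 5.5).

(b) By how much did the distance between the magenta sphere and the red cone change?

+1.7

They were about 3.6 units apart before and 5.3 after — 1.7 units further apart.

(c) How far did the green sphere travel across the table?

3.6

The green sphere was near (7.9, 6.4) before and (4.8, 4.5) after, so it travelled √(3.1² + 1.9²) ≈ 3.6 units.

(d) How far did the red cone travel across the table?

2.1

The red cone was near (10.0, 3.5) before and (11.8, 4.6) after, so it travelled √(1.8² + 1.1²) ≈ 2.1 units.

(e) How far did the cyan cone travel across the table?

1.9

From (11.3, 1.8) to (12.9, 2.8), the cyan cone covered √(1.6² + 1.0²) ≈ 1.9 units.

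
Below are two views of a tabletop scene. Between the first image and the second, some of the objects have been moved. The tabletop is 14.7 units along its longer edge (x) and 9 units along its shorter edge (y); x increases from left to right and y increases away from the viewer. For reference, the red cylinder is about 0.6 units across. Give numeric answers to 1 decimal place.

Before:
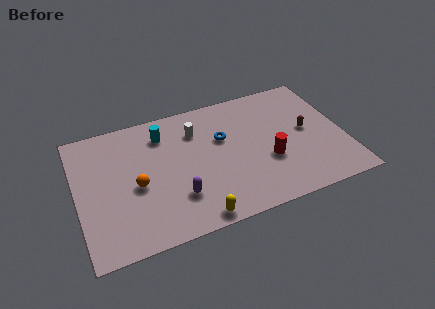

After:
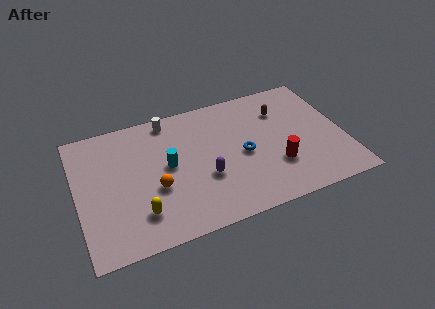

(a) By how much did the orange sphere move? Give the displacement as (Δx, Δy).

(1.0, -0.5)

The orange sphere started near (3.2, 4.0) and ended near (4.2, 3.5).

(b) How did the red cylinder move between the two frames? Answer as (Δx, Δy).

(0.4, -0.5)

From the two frames, the red cylinder sits at roughly (10.4, 3.3) before and (10.8, 2.8) after.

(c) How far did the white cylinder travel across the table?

1.9

The white cylinder moved from about (6.7, 6.7) to (5.3, 8.0), a distance of √(1.4² + 1.3²) ≈ 1.9.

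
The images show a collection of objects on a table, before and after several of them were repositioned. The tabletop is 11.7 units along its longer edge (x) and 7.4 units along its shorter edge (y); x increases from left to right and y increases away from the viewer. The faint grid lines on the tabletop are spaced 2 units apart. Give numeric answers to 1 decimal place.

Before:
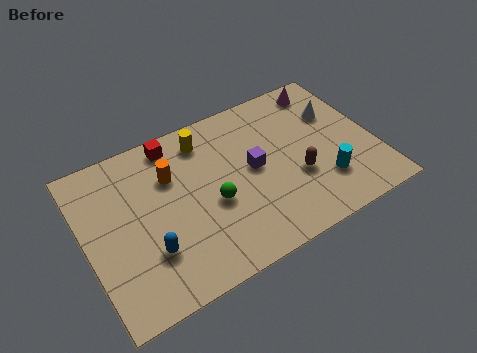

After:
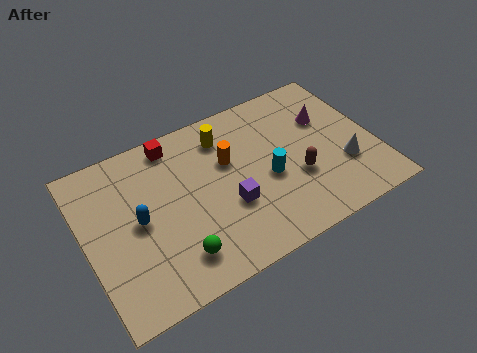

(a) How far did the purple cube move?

1.7

From (6.8, 3.9) to (5.6, 2.7), the purple cube covered √(1.2² + 1.2²) ≈ 1.7 units.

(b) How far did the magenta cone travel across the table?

1.5

From (10.2, 6.4) to (10.0, 4.9), the magenta cone covered √(0.2² + 1.5²) ≈ 1.5 units.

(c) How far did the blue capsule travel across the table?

1.5

From (2.3, 2.2) to (2.1, 3.7), the blue capsule covered √(0.2² + 1.5²) ≈ 1.5 units.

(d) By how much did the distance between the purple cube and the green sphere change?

+0.6

The distance was about 2.0 in the first image and 2.6 in the second, so they moved 0.6 units further apart.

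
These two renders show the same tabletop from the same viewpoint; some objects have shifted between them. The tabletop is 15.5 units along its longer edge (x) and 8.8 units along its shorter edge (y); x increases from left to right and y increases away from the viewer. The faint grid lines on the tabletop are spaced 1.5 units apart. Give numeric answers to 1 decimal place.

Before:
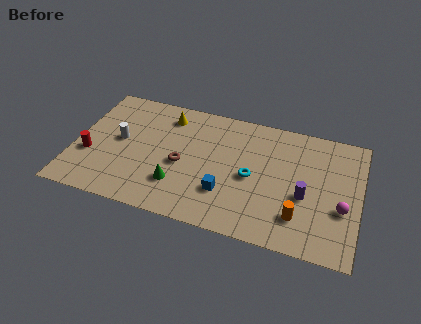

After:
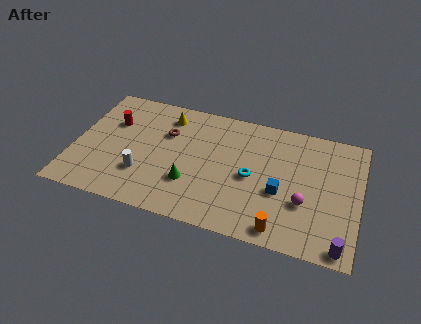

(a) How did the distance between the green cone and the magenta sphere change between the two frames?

-2.7

They were about 8.8 units apart before and 6.1 after — 2.7 units closer together.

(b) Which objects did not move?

the yellow cone and the cyan torus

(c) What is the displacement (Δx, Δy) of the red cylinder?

(1.0, 2.7)

The red cylinder started near (0.9, 3.2) and ended near (1.9, 5.9).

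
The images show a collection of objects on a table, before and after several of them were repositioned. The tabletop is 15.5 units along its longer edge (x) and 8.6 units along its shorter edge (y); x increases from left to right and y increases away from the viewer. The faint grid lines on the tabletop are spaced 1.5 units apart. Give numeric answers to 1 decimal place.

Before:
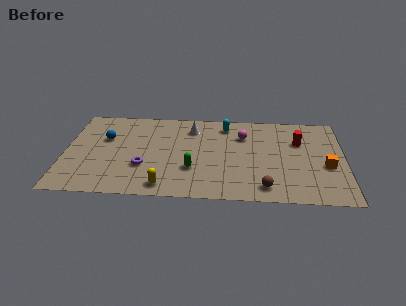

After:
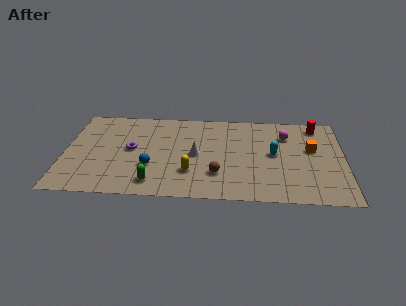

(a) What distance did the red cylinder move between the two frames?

1.9

From (13.0, 5.8) to (14.0, 7.4), the red cylinder covered √(1.0² + 1.6²) ≈ 1.9 units.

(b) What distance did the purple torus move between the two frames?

1.7

The purple torus was near (4.4, 2.9) before and (3.7, 4.5) after, so it travelled √(0.7² + 1.6²) ≈ 1.7 units.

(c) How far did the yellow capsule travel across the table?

2.0

From (5.6, 1.1) to (7.0, 2.5), the yellow capsule covered √(1.4² + 1.4²) ≈ 2.0 units.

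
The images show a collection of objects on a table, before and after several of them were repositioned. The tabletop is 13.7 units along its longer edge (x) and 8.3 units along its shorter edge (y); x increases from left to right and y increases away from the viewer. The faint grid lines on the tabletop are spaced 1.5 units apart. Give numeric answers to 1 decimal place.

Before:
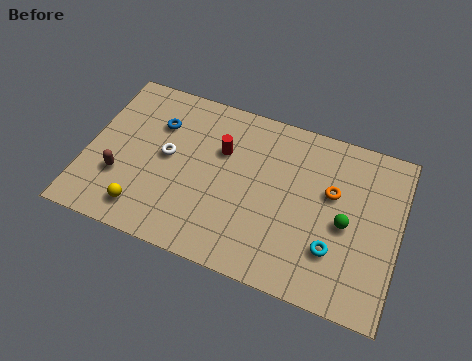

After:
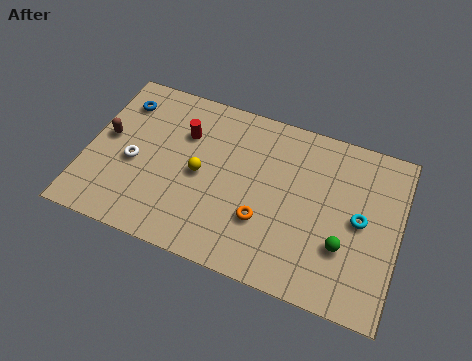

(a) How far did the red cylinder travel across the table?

1.7

The red cylinder moved from about (5.8, 5.5) to (4.1, 5.8), a distance of √(1.7² + 0.3²) ≈ 1.7.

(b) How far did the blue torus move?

1.8

The blue torus was near (2.9, 5.9) before and (1.2, 6.5) after, so it travelled √(1.7² + 0.6²) ≈ 1.8 units.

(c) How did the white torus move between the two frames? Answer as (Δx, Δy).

(-1.4, -0.8)

From the two frames, the white torus sits at roughly (3.5, 4.4) before and (2.1, 3.6) after.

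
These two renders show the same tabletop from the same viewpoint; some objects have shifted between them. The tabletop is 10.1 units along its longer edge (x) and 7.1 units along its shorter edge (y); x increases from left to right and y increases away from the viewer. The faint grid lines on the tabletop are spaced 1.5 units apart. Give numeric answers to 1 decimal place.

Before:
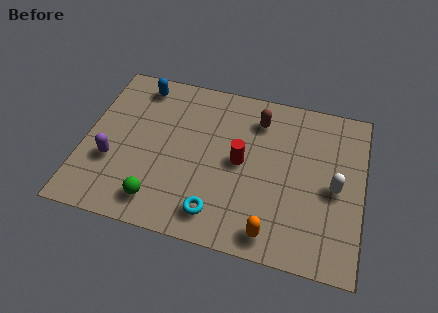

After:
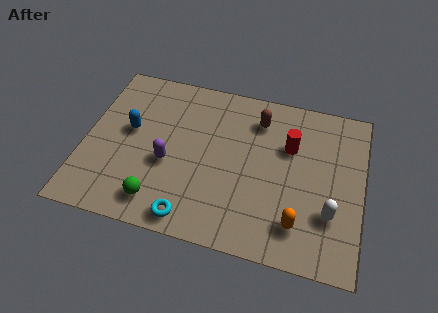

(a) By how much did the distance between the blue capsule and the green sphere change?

-1.9

Before: roughly 5.0 units apart; after: 3.1. That's 1.9 units closer together.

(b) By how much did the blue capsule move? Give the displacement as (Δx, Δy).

(-0.2, -2.1)

The blue capsule was at about (1.8, 6.1) and moved to about (1.6, 4.0).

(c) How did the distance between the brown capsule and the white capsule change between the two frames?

+0.7

Before: roughly 3.7 units apart; after: 4.4. That's 0.7 units further apart.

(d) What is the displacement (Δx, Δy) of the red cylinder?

(1.7, 1.1)

The red cylinder was at about (5.7, 3.6) and moved to about (7.4, 4.7).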